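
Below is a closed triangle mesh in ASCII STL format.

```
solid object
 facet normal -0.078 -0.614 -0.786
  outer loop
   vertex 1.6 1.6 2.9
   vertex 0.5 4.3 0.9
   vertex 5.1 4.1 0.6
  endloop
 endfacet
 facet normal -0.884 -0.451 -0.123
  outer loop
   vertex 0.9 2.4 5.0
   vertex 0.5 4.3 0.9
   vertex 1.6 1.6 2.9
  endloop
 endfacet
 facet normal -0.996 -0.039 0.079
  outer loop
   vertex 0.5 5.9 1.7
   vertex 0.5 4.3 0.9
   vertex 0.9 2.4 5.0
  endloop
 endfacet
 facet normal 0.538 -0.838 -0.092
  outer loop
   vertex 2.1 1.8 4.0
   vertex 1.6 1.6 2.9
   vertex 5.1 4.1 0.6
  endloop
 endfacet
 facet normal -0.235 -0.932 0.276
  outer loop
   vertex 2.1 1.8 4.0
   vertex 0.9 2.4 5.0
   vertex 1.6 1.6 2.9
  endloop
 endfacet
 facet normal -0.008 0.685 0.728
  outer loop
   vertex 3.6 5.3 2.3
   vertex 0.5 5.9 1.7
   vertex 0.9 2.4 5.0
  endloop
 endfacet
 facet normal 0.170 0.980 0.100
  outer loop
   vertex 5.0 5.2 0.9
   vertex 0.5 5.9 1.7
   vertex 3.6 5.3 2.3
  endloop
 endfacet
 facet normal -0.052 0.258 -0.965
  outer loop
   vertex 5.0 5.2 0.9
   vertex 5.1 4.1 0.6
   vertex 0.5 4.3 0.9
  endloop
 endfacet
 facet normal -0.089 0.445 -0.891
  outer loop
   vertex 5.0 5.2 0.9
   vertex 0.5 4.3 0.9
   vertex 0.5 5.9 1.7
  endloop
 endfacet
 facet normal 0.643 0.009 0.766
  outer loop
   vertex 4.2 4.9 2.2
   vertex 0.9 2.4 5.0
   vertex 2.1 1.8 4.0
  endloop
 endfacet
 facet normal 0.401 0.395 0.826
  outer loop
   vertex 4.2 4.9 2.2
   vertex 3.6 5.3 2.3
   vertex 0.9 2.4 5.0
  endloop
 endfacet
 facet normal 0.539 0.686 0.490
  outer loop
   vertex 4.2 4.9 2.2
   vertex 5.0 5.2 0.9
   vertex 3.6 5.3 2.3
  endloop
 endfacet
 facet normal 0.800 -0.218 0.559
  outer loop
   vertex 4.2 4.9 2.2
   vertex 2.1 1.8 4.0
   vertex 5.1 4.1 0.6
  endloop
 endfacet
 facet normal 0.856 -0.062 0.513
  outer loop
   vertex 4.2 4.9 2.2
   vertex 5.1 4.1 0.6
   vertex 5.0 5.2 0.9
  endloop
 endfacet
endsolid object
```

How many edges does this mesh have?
21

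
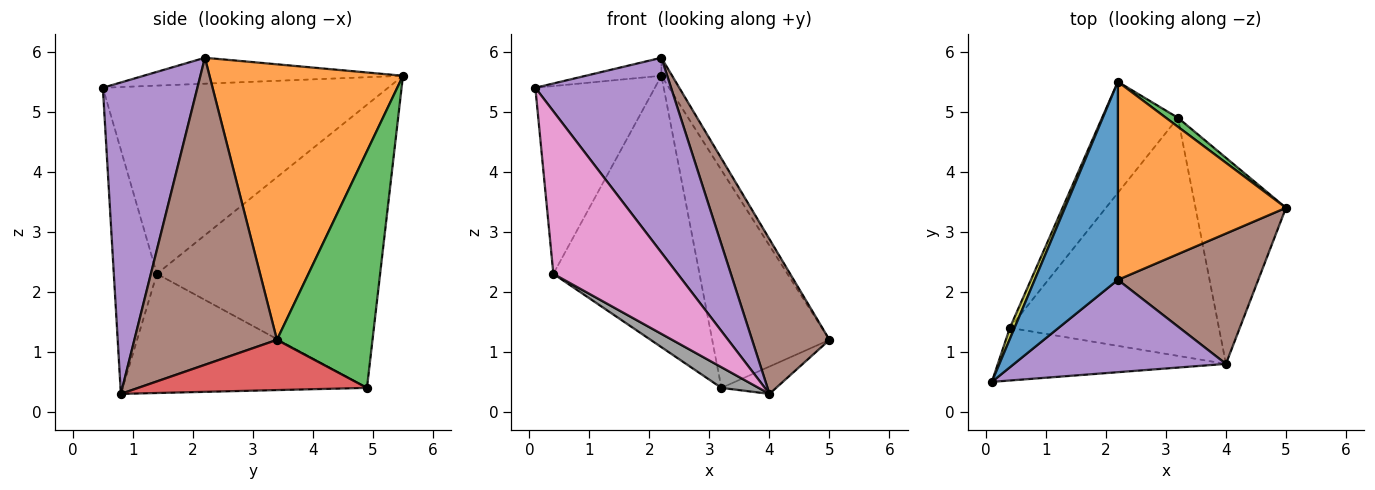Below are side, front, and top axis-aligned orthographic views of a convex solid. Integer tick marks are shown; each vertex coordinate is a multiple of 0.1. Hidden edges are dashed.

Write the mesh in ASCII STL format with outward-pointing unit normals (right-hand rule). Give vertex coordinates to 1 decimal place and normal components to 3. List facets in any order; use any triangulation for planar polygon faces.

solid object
 facet normal -0.296 0.086 0.951
  outer loop
   vertex 2.2 2.2 5.9
   vertex 2.2 5.5 5.6
   vertex 0.1 0.5 5.4
  endloop
 endfacet
 facet normal 0.853 0.047 0.520
  outer loop
   vertex 2.2 2.2 5.9
   vertex 5.0 3.4 1.2
   vertex 2.2 5.5 5.6
  endloop
 endfacet
 facet normal 0.631 0.775 0.032
  outer loop
   vertex 3.2 4.9 0.4
   vertex 2.2 5.5 5.6
   vertex 5.0 3.4 1.2
  endloop
 endfacet
 facet normal 0.482 0.115 -0.869
  outer loop
   vertex 4.0 0.8 0.3
   vertex 3.2 4.9 0.4
   vertex 5.0 3.4 1.2
  endloop
 endfacet
 facet normal 0.533 -0.765 0.362
  outer loop
   vertex 4.0 0.8 0.3
   vertex 2.2 2.2 5.9
   vertex 0.1 0.5 5.4
  endloop
 endfacet
 facet normal 0.815 -0.443 0.373
  outer loop
   vertex 4.0 0.8 0.3
   vertex 5.0 3.4 1.2
   vertex 2.2 2.2 5.9
  endloop
 endfacet
 facet normal -0.313 -0.904 -0.293
  outer loop
   vertex 0.4 1.4 2.3
   vertex 4.0 0.8 0.3
   vertex 0.1 0.5 5.4
  endloop
 endfacet
 facet normal -0.494 -0.075 -0.866
  outer loop
   vertex 0.4 1.4 2.3
   vertex 3.2 4.9 0.4
   vertex 4.0 0.8 0.3
  endloop
 endfacet
 facet normal -0.922 0.386 0.023
  outer loop
   vertex 0.4 1.4 2.3
   vertex 0.1 0.5 5.4
   vertex 2.2 5.5 5.6
  endloop
 endfacet
 facet normal -0.816 0.534 -0.219
  outer loop
   vertex 0.4 1.4 2.3
   vertex 2.2 5.5 5.6
   vertex 3.2 4.9 0.4
  endloop
 endfacet
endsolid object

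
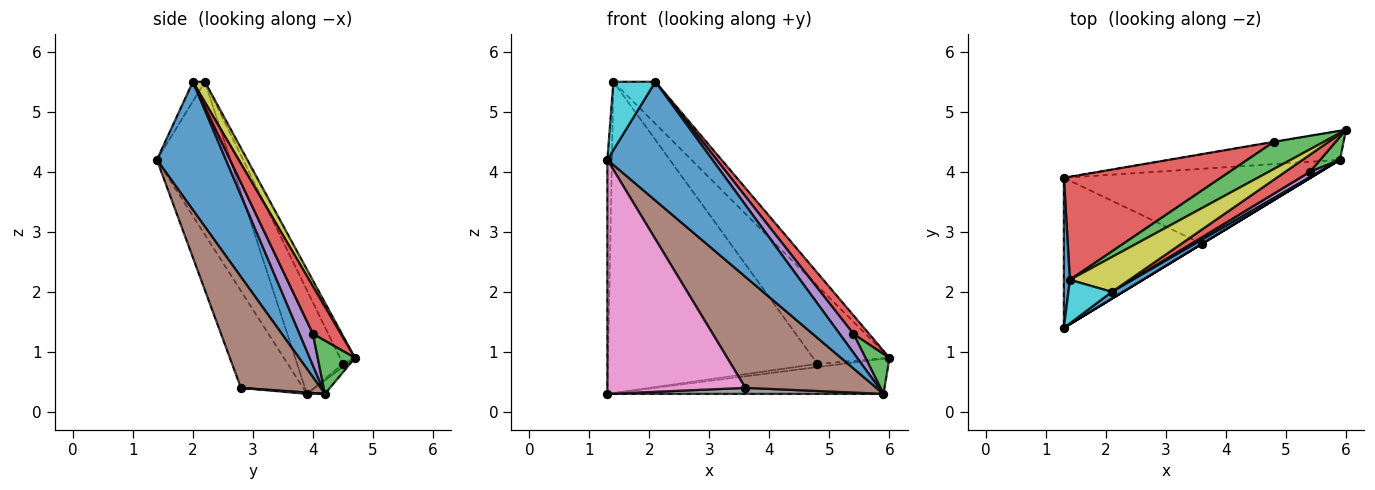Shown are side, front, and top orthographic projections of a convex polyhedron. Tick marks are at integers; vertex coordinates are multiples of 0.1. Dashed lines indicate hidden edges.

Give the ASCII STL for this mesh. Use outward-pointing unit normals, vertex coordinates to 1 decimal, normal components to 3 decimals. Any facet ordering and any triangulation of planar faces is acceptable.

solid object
 facet normal 0.549 -0.835 0.048
  outer loop
   vertex 2.1 2.0 5.5
   vertex 1.3 1.4 4.2
   vertex 5.9 4.2 0.3
  endloop
 endfacet
 facet normal -0.050 0.771 -0.634
  outer loop
   vertex 1.3 3.9 0.3
   vertex 6.0 4.7 0.9
   vertex 5.9 4.2 0.3
  endloop
 endfacet
 facet normal 0.802 -0.518 0.298
  outer loop
   vertex 5.4 4.0 1.3
   vertex 5.9 4.2 0.3
   vertex 6.0 4.7 0.9
  endloop
 endfacet
 facet normal 0.795 -0.446 0.412
  outer loop
   vertex 5.4 4.0 1.3
   vertex 6.0 4.7 0.9
   vertex 2.1 2.0 5.5
  endloop
 endfacet
 facet normal 0.681 -0.705 0.200
  outer loop
   vertex 5.4 4.0 1.3
   vertex 2.1 2.0 5.5
   vertex 5.9 4.2 0.3
  endloop
 endfacet
 facet normal 0.520 -0.854 0.000
  outer loop
   vertex 3.6 2.8 0.4
   vertex 5.9 4.2 0.3
   vertex 1.3 1.4 4.2
  endloop
 endfacet
 facet normal -0.355 -0.787 -0.505
  outer loop
   vertex 3.6 2.8 0.4
   vertex 1.3 1.4 4.2
   vertex 1.3 3.9 0.3
  endloop
 endfacet
 facet normal 0.005 -0.080 -0.997
  outer loop
   vertex 3.6 2.8 0.4
   vertex 1.3 3.9 0.3
   vertex 5.9 4.2 0.3
  endloop
 endfacet
 facet normal 0.215 0.752 0.623
  outer loop
   vertex 1.4 2.2 5.5
   vertex 2.1 2.0 5.5
   vertex 6.0 4.7 0.9
  endloop
 endfacet
 facet normal -0.234 -0.820 0.523
  outer loop
   vertex 1.4 2.2 5.5
   vertex 1.3 1.4 4.2
   vertex 2.1 2.0 5.5
  endloop
 endfacet
 facet normal -0.997 0.061 0.039
  outer loop
   vertex 1.4 2.2 5.5
   vertex 1.3 3.9 0.3
   vertex 1.3 1.4 4.2
  endloop
 endfacet
 facet normal -0.157 0.984 -0.079
  outer loop
   vertex 4.8 4.5 0.8
   vertex 6.0 4.7 0.9
   vertex 1.3 3.9 0.3
  endloop
 endfacet
 facet normal -0.182 0.929 0.323
  outer loop
   vertex 4.8 4.5 0.8
   vertex 1.4 2.2 5.5
   vertex 6.0 4.7 0.9
  endloop
 endfacet
 facet normal -0.203 0.929 0.308
  outer loop
   vertex 4.8 4.5 0.8
   vertex 1.3 3.9 0.3
   vertex 1.4 2.2 5.5
  endloop
 endfacet
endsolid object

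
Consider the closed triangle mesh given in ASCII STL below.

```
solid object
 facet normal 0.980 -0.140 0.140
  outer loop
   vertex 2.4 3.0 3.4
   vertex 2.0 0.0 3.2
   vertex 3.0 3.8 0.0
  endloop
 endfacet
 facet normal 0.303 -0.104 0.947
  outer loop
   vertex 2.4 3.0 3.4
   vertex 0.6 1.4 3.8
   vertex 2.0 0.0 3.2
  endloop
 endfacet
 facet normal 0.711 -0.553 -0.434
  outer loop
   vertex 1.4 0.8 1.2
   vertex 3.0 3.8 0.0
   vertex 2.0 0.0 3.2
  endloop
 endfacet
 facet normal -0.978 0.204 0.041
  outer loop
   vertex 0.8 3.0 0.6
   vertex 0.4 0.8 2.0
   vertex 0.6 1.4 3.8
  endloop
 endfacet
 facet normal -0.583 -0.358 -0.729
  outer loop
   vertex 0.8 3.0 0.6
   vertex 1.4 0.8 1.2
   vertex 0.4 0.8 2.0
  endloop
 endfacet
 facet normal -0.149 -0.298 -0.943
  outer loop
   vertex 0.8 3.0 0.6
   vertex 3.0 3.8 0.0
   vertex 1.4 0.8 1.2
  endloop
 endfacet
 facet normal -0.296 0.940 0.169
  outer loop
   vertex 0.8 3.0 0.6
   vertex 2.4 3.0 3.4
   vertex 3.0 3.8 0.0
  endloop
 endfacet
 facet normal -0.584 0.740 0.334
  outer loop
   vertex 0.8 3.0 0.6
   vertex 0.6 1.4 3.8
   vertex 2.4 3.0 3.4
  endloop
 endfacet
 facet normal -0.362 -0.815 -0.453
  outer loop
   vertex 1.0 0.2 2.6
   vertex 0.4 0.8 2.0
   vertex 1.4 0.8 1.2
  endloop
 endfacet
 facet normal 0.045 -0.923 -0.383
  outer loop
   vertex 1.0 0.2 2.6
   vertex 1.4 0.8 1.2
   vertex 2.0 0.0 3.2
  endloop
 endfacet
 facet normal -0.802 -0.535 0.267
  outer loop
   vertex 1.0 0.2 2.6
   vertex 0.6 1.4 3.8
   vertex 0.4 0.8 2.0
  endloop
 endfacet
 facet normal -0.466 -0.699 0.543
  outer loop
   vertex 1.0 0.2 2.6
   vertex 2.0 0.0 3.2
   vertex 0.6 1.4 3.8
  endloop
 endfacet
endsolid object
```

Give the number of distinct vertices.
8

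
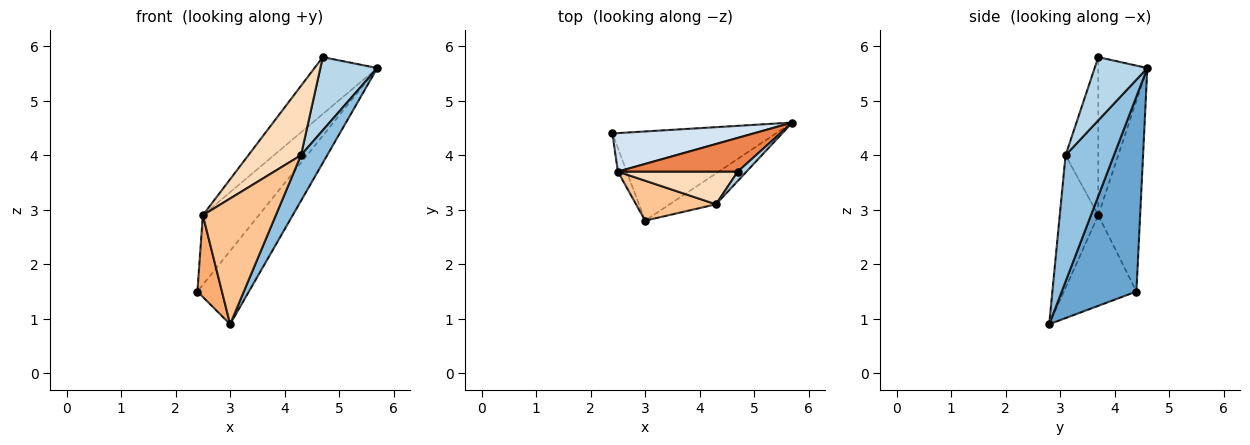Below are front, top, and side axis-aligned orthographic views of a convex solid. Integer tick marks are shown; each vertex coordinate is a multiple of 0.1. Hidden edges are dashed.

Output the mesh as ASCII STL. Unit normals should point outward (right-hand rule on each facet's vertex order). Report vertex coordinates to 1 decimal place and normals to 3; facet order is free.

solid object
 facet normal 0.678 0.467 -0.568
  outer loop
   vertex 3.0 2.8 0.9
   vertex 2.4 4.4 1.5
   vertex 5.7 4.6 5.6
  endloop
 endfacet
 facet normal 0.837 -0.453 -0.307
  outer loop
   vertex 4.3 3.1 4.0
   vertex 3.0 2.8 0.9
   vertex 5.7 4.6 5.6
  endloop
 endfacet
 facet normal 0.676 -0.731 0.093
  outer loop
   vertex 4.3 3.1 4.0
   vertex 5.7 4.6 5.6
   vertex 4.7 3.7 5.8
  endloop
 endfacet
 facet normal -0.548 0.732 0.405
  outer loop
   vertex 2.5 3.7 2.9
   vertex 5.7 4.6 5.6
   vertex 2.4 4.4 1.5
  endloop
 endfacet
 facet normal -0.558 0.714 0.423
  outer loop
   vertex 2.5 3.7 2.9
   vertex 4.7 3.7 5.8
   vertex 5.7 4.6 5.6
  endloop
 endfacet
 facet normal -0.943 -0.319 -0.092
  outer loop
   vertex 2.5 3.7 2.9
   vertex 2.4 4.4 1.5
   vertex 3.0 2.8 0.9
  endloop
 endfacet
 facet normal -0.449 -0.851 0.271
  outer loop
   vertex 2.5 3.7 2.9
   vertex 3.0 2.8 0.9
   vertex 4.3 3.1 4.0
  endloop
 endfacet
 facet normal -0.490 -0.788 0.372
  outer loop
   vertex 2.5 3.7 2.9
   vertex 4.3 3.1 4.0
   vertex 4.7 3.7 5.8
  endloop
 endfacet
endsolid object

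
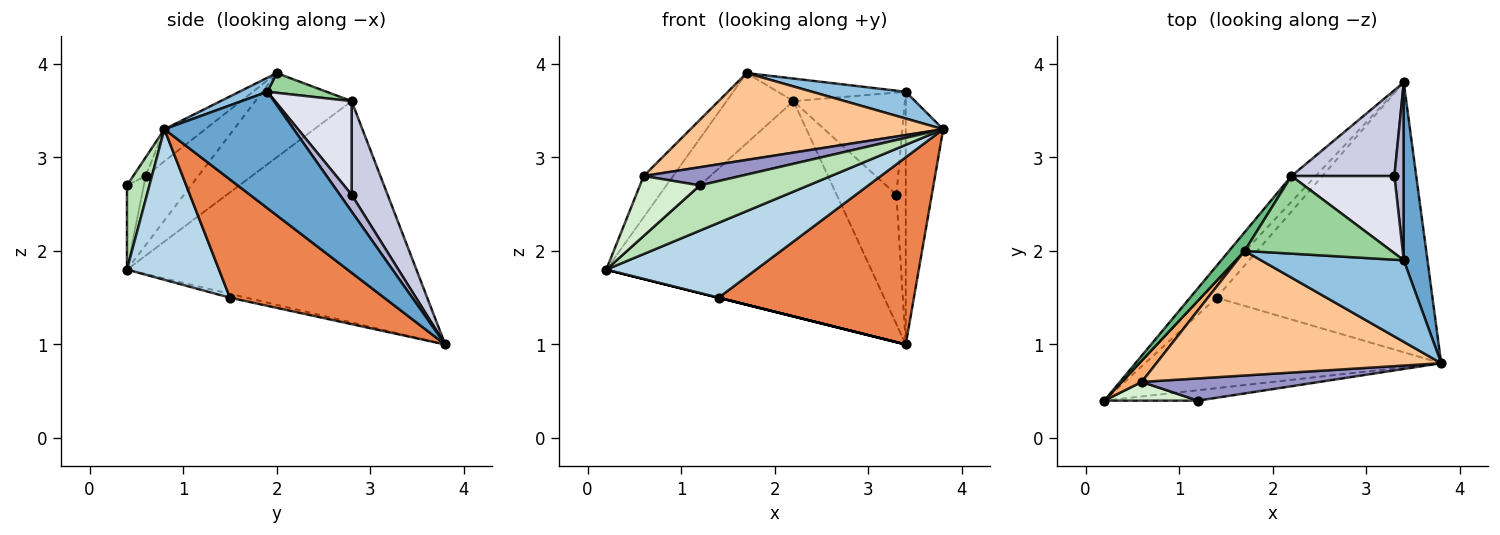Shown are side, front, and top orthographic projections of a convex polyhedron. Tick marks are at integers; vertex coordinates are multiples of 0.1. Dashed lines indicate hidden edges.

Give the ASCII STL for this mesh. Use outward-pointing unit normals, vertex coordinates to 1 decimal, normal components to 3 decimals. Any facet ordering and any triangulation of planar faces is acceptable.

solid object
 facet normal 0.943 0.273 0.192
  outer loop
   vertex 3.4 1.9 3.7
   vertex 3.8 0.8 3.3
   vertex 3.4 3.8 1.0
  endloop
 endfacet
 facet normal 0.093 -0.310 0.946
  outer loop
   vertex 3.4 1.9 3.7
   vertex 1.7 2.0 3.9
   vertex 3.8 0.8 3.3
  endloop
 endfacet
 facet normal 0.365 -0.594 -0.717
  outer loop
   vertex 1.4 1.5 1.5
   vertex 3.8 0.8 3.3
   vertex 0.2 0.4 1.8
  endloop
 endfacet
 facet normal -0.243 0.000 -0.970
  outer loop
   vertex 1.4 1.5 1.5
   vertex 0.2 0.4 1.8
   vertex 3.4 3.8 1.0
  endloop
 endfacet
 facet normal 0.410 -0.520 -0.749
  outer loop
   vertex 1.4 1.5 1.5
   vertex 3.4 3.8 1.0
   vertex 3.8 0.8 3.3
  endloop
 endfacet
 facet normal -0.846 0.473 0.244
  outer loop
   vertex 0.6 0.6 2.8
   vertex 1.7 2.0 3.9
   vertex 0.2 0.4 1.8
  endloop
 endfacet
 facet normal -0.092 -0.569 0.817
  outer loop
   vertex 0.6 0.6 2.8
   vertex 3.8 0.8 3.3
   vertex 1.7 2.0 3.9
  endloop
 endfacet
 facet normal -0.735 0.673 -0.080
  outer loop
   vertex 2.2 2.8 3.6
   vertex 3.4 3.8 1.0
   vertex 0.2 0.4 1.8
  endloop
 endfacet
 facet normal -0.812 0.564 0.150
  outer loop
   vertex 2.2 2.8 3.6
   vertex 0.2 0.4 1.8
   vertex 1.7 2.0 3.9
  endloop
 endfacet
 facet normal 0.128 0.277 0.952
  outer loop
   vertex 2.2 2.8 3.6
   vertex 1.7 2.0 3.9
   vertex 3.4 1.9 3.7
  endloop
 endfacet
 facet normal 0.198 -0.955 -0.220
  outer loop
   vertex 1.2 0.4 2.7
   vertex 0.2 0.4 1.8
   vertex 3.8 0.8 3.3
  endloop
 endfacet
 facet normal -0.259 -0.922 0.288
  outer loop
   vertex 1.2 0.4 2.7
   vertex 0.6 0.6 2.8
   vertex 0.2 0.4 1.8
  endloop
 endfacet
 facet normal -0.081 -0.630 0.772
  outer loop
   vertex 1.2 0.4 2.7
   vertex 3.8 0.8 3.3
   vertex 0.6 0.6 2.8
  endloop
 endfacet
 facet normal 0.717 0.570 0.401
  outer loop
   vertex 3.3 2.8 2.6
   vertex 3.4 1.9 3.7
   vertex 3.4 3.8 1.0
  endloop
 endfacet
 facet normal 0.449 0.745 0.494
  outer loop
   vertex 3.3 2.8 2.6
   vertex 3.4 3.8 1.0
   vertex 2.2 2.8 3.6
  endloop
 endfacet
 facet normal 0.481 0.700 0.529
  outer loop
   vertex 3.3 2.8 2.6
   vertex 2.2 2.8 3.6
   vertex 3.4 1.9 3.7
  endloop
 endfacet
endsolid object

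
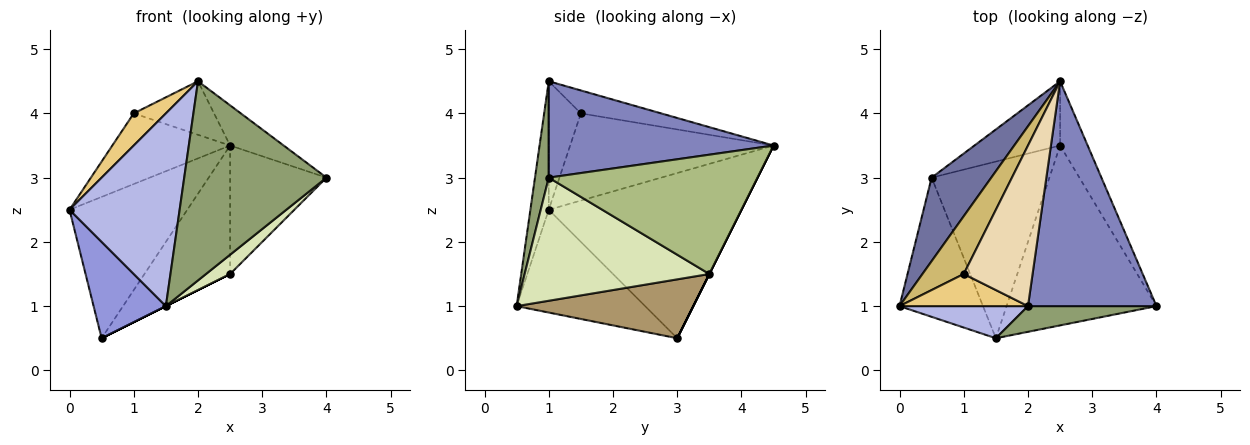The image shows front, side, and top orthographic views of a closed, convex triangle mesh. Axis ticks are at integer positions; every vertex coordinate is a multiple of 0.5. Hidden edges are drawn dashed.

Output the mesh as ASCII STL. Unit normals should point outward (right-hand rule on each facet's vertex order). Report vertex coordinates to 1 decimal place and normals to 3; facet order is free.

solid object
 facet normal -0.815 0.498 0.294
  outer loop
   vertex 0.5 3.0 0.5
   vertex 0.0 1.0 2.5
   vertex 2.5 4.5 3.5
  endloop
 endfacet
 facet normal 0.594 0.141 0.792
  outer loop
   vertex 2.0 1.0 4.5
   vertex 4.0 1.0 3.0
   vertex 2.5 4.5 3.5
  endloop
 endfacet
 facet normal -0.711 -0.400 -0.578
  outer loop
   vertex 1.5 0.5 1.0
   vertex 0.0 1.0 2.5
   vertex 0.5 3.0 0.5
  endloop
 endfacet
 facet normal -0.162 -0.973 0.162
  outer loop
   vertex 1.5 0.5 1.0
   vertex 2.0 1.0 4.5
   vertex 0.0 1.0 2.5
  endloop
 endfacet
 facet normal 0.096 -0.987 0.127
  outer loop
   vertex 1.5 0.5 1.0
   vertex 4.0 1.0 3.0
   vertex 2.0 1.0 4.5
  endloop
 endfacet
 facet normal 0.889 0.410 -0.205
  outer loop
   vertex 2.5 3.5 1.5
   vertex 2.5 4.5 3.5
   vertex 4.0 1.0 3.0
  endloop
 endfacet
 facet normal 0.000 0.894 -0.447
  outer loop
   vertex 2.5 3.5 1.5
   vertex 0.5 3.0 0.5
   vertex 2.5 4.5 3.5
  endloop
 endfacet
 facet normal 0.633 -0.083 -0.770
  outer loop
   vertex 2.5 3.5 1.5
   vertex 4.0 1.0 3.0
   vertex 1.5 0.5 1.0
  endloop
 endfacet
 facet normal 0.447 0.000 -0.894
  outer loop
   vertex 2.5 3.5 1.5
   vertex 1.5 0.5 1.0
   vertex 0.5 3.0 0.5
  endloop
 endfacet
 facet normal -0.801 0.464 0.379
  outer loop
   vertex 1.0 1.5 4.0
   vertex 2.5 4.5 3.5
   vertex 0.0 1.0 2.5
  endloop
 endfacet
 facet normal -0.577 -0.577 0.577
  outer loop
   vertex 1.0 1.5 4.0
   vertex 0.0 1.0 2.5
   vertex 2.0 1.0 4.5
  endloop
 endfacet
 facet normal -0.302 0.302 0.905
  outer loop
   vertex 1.0 1.5 4.0
   vertex 2.0 1.0 4.5
   vertex 2.5 4.5 3.5
  endloop
 endfacet
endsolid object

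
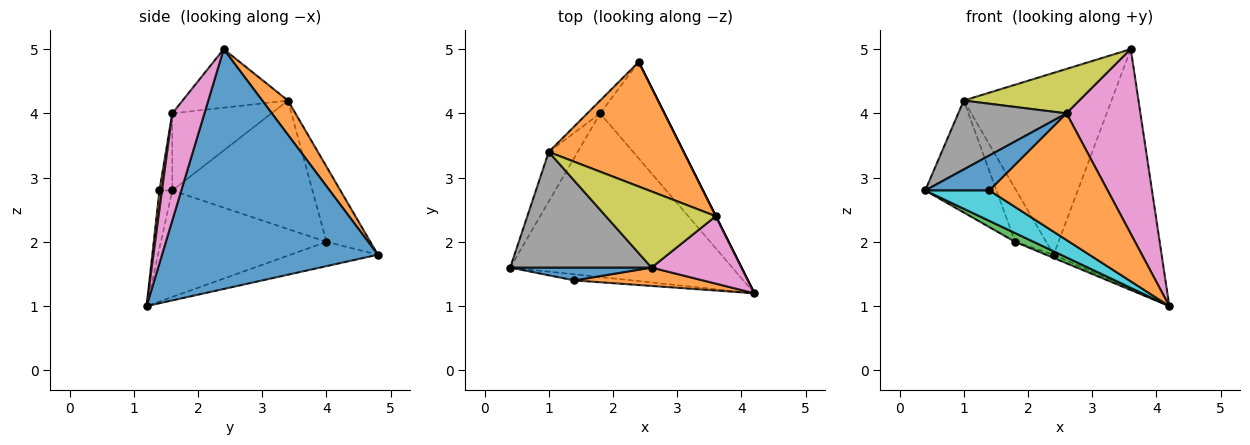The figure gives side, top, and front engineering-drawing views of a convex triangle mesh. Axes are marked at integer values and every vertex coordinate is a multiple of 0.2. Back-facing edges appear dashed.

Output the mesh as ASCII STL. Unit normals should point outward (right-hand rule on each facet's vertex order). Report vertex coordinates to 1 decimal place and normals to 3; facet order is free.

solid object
 facet normal 0.894 0.447 0.000
  outer loop
   vertex 3.6 2.4 5.0
   vertex 4.2 1.2 1.0
   vertex 2.4 4.8 1.8
  endloop
 endfacet
 facet normal 0.142 0.817 0.559
  outer loop
   vertex 1.0 3.4 4.2
   vertex 3.6 2.4 5.0
   vertex 2.4 4.8 1.8
  endloop
 endfacet
 facet normal -0.432 -0.048 -0.901
  outer loop
   vertex 1.8 4.0 2.0
   vertex 4.2 1.2 1.0
   vertex 0.4 1.6 2.8
  endloop
 endfacet
 facet normal -0.353 0.031 -0.935
  outer loop
   vertex 1.8 4.0 2.0
   vertex 2.4 4.8 1.8
   vertex 4.2 1.2 1.0
  endloop
 endfacet
 facet normal -0.874 0.444 -0.197
  outer loop
   vertex 1.8 4.0 2.0
   vertex 0.4 1.6 2.8
   vertex 1.0 3.4 4.2
  endloop
 endfacet
 facet normal -0.809 0.572 -0.138
  outer loop
   vertex 1.8 4.0 2.0
   vertex 1.0 3.4 4.2
   vertex 2.4 4.8 1.8
  endloop
 endfacet
 facet normal 0.378 -0.870 0.318
  outer loop
   vertex 2.6 1.6 4.0
   vertex 4.2 1.2 1.0
   vertex 3.6 2.4 5.0
  endloop
 endfacet
 facet normal -0.424 -0.464 0.778
  outer loop
   vertex 2.6 1.6 4.0
   vertex 1.0 3.4 4.2
   vertex 0.4 1.6 2.8
  endloop
 endfacet
 facet normal -0.418 -0.458 0.784
  outer loop
   vertex 2.6 1.6 4.0
   vertex 3.6 2.4 5.0
   vertex 1.0 3.4 4.2
  endloop
 endfacet
 facet normal -0.192 -0.962 -0.192
  outer loop
   vertex 1.4 1.4 2.8
   vertex 0.4 1.6 2.8
   vertex 4.2 1.2 1.0
  endloop
 endfacet
 facet normal -0.185 -0.923 0.338
  outer loop
   vertex 1.4 1.4 2.8
   vertex 2.6 1.6 4.0
   vertex 0.4 1.6 2.8
  endloop
 endfacet
 facet normal 0.022 -0.989 0.143
  outer loop
   vertex 1.4 1.4 2.8
   vertex 4.2 1.2 1.0
   vertex 2.6 1.6 4.0
  endloop
 endfacet
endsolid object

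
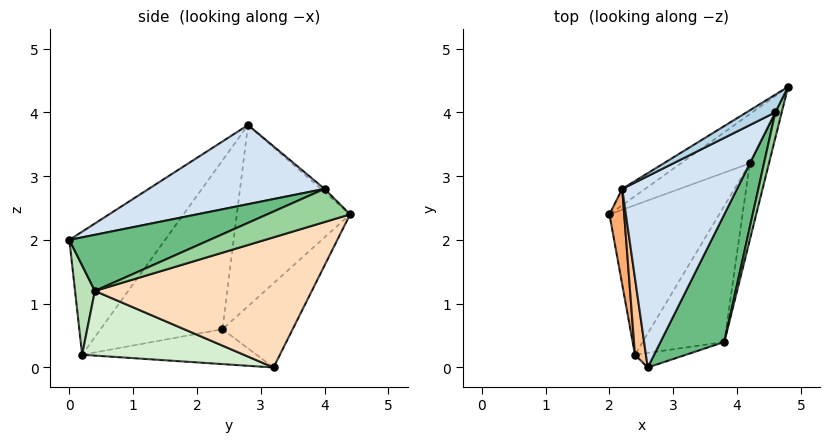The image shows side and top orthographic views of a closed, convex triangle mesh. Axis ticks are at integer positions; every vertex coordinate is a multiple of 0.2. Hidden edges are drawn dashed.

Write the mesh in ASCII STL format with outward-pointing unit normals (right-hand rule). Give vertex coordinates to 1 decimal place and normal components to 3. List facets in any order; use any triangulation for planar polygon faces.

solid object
 facet normal -0.550 0.832 -0.070
  outer loop
   vertex 2.2 2.8 3.8
   vertex 4.8 4.4 2.4
   vertex 2.0 2.4 0.6
  endloop
 endfacet
 facet normal -0.401 0.856 -0.328
  outer loop
   vertex 4.2 3.2 0.0
   vertex 2.0 2.4 0.6
   vertex 4.8 4.4 2.4
  endloop
 endfacet
 facet normal -0.076 0.724 0.686
  outer loop
   vertex 4.6 4.0 2.8
   vertex 4.8 4.4 2.4
   vertex 2.2 2.8 3.8
  endloop
 endfacet
 facet normal 0.518 -0.409 0.751
  outer loop
   vertex 4.6 4.0 2.8
   vertex 2.2 2.8 3.8
   vertex 2.6 0.0 2.0
  endloop
 endfacet
 facet normal -0.301 0.117 -0.946
  outer loop
   vertex 2.4 0.2 0.2
   vertex 2.0 2.4 0.6
   vertex 4.2 3.2 0.0
  endloop
 endfacet
 facet normal -0.977 -0.193 0.085
  outer loop
   vertex 2.4 0.2 0.2
   vertex 2.2 2.8 3.8
   vertex 2.0 2.4 0.6
  endloop
 endfacet
 facet normal -0.977 -0.195 0.087
  outer loop
   vertex 2.4 0.2 0.2
   vertex 2.6 0.0 2.0
   vertex 2.2 2.8 3.8
  endloop
 endfacet
 facet normal 0.969 -0.200 -0.143
  outer loop
   vertex 3.8 0.4 1.2
   vertex 4.2 3.2 0.0
   vertex 4.8 4.4 2.4
  endloop
 endfacet
 facet normal 0.595 -0.433 0.677
  outer loop
   vertex 3.8 0.4 1.2
   vertex 4.6 4.0 2.8
   vertex 2.6 0.0 2.0
  endloop
 endfacet
 facet normal 0.940 -0.289 0.181
  outer loop
   vertex 3.8 0.4 1.2
   vertex 4.8 4.4 2.4
   vertex 4.6 4.0 2.8
  endloop
 endfacet
 facet normal 0.233 -0.963 -0.133
  outer loop
   vertex 3.8 0.4 1.2
   vertex 2.6 0.0 2.0
   vertex 2.4 0.2 0.2
  endloop
 endfacet
 facet normal 0.571 -0.391 -0.722
  outer loop
   vertex 3.8 0.4 1.2
   vertex 2.4 0.2 0.2
   vertex 4.2 3.2 0.0
  endloop
 endfacet
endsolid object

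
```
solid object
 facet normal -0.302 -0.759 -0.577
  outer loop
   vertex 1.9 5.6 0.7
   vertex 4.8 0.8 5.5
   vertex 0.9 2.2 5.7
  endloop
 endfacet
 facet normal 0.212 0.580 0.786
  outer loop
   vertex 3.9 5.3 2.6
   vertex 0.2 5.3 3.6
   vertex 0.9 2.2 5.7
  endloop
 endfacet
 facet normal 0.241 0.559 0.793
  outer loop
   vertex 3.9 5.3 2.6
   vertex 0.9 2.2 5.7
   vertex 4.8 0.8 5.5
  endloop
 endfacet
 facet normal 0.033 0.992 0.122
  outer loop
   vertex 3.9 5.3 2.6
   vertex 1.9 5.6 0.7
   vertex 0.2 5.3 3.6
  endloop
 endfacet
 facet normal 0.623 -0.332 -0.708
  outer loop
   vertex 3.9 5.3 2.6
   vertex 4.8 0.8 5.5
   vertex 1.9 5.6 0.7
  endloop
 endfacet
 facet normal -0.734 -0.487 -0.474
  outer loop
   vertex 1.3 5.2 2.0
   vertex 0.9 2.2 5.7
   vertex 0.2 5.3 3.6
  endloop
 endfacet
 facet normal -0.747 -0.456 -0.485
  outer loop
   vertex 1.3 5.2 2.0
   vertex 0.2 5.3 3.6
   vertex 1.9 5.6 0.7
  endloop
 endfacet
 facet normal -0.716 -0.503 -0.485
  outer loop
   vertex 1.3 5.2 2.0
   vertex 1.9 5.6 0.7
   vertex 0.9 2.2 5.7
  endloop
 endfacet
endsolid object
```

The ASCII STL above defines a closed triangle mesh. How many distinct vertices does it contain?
6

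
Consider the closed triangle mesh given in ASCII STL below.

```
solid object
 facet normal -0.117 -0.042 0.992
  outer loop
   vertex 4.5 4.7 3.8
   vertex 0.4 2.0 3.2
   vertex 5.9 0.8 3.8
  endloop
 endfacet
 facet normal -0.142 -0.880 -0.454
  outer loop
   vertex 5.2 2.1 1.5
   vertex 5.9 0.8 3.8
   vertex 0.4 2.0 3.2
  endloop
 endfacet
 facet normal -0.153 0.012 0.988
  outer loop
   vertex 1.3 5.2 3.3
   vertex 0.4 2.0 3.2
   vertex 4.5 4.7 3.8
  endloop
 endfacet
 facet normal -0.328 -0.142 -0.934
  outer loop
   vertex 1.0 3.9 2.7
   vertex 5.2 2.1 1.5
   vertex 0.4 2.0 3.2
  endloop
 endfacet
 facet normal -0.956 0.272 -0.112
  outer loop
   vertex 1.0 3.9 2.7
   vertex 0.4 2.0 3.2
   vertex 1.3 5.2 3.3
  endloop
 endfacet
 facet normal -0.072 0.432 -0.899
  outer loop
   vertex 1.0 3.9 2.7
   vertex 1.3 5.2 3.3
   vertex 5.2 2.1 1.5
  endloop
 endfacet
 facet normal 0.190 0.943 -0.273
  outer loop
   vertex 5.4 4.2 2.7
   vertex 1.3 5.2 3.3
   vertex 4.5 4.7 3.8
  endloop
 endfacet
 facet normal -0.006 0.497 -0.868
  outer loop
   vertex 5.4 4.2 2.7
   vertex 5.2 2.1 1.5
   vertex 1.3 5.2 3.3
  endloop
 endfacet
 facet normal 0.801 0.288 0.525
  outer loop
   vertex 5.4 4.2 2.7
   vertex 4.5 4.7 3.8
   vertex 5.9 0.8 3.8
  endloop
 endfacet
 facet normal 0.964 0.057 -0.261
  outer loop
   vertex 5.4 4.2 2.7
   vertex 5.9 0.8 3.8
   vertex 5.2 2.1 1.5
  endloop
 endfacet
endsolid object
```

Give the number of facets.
10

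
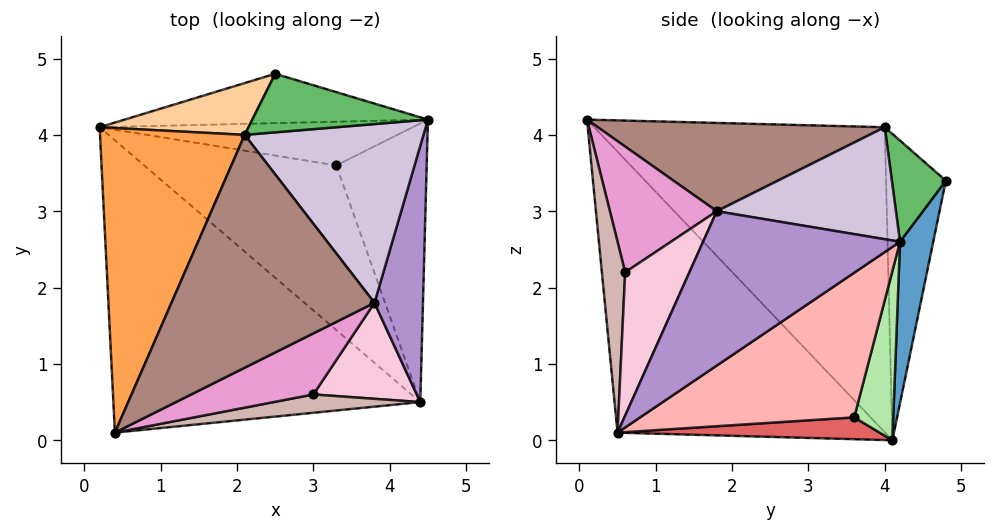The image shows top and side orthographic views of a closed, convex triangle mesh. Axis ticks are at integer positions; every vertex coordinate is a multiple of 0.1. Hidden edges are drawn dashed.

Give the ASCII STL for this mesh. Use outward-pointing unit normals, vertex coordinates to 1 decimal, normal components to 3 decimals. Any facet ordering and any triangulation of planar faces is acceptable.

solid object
 facet normal 0.161 0.940 -0.302
  outer loop
   vertex 2.5 4.8 3.4
   vertex 4.5 4.2 2.6
   vertex 0.2 4.1 0.0
  endloop
 endfacet
 facet normal -0.525 -0.629 -0.574
  outer loop
   vertex 4.4 0.5 0.1
   vertex 0.4 0.1 4.2
   vertex 0.2 4.1 0.0
  endloop
 endfacet
 facet normal -0.837 0.375 0.397
  outer loop
   vertex 2.1 4.0 4.1
   vertex 0.2 4.1 0.0
   vertex 0.4 0.1 4.2
  endloop
 endfacet
 facet normal -0.691 0.640 0.336
  outer loop
   vertex 2.1 4.0 4.1
   vertex 2.5 4.8 3.4
   vertex 0.2 4.1 0.0
  endloop
 endfacet
 facet normal 0.445 0.453 0.772
  outer loop
   vertex 2.1 4.0 4.1
   vertex 4.5 4.2 2.6
   vertex 2.5 4.8 3.4
  endloop
 endfacet
 facet normal 0.182 0.924 -0.336
  outer loop
   vertex 3.3 3.6 0.3
   vertex 0.2 4.1 0.0
   vertex 4.5 4.2 2.6
  endloop
 endfacet
 facet normal 0.112 0.104 -0.988
  outer loop
   vertex 3.3 3.6 0.3
   vertex 4.4 0.5 0.1
   vertex 0.2 4.1 0.0
  endloop
 endfacet
 facet normal 0.804 0.318 -0.502
  outer loop
   vertex 3.3 3.6 0.3
   vertex 4.5 4.2 2.6
   vertex 4.4 0.5 0.1
  endloop
 endfacet
 facet normal 0.930 -0.223 0.292
  outer loop
   vertex 3.8 1.8 3.0
   vertex 4.4 0.5 0.1
   vertex 4.5 4.2 2.6
  endloop
 endfacet
 facet normal 0.531 -0.014 0.847
  outer loop
   vertex 3.8 1.8 3.0
   vertex 4.5 4.2 2.6
   vertex 2.1 4.0 4.1
  endloop
 endfacet
 facet normal 0.394 -0.149 0.907
  outer loop
   vertex 3.8 1.8 3.0
   vertex 2.1 4.0 4.1
   vertex 0.4 0.1 4.2
  endloop
 endfacet
 facet normal 0.404 -0.860 0.310
  outer loop
   vertex 3.0 0.6 2.2
   vertex 0.4 0.1 4.2
   vertex 4.4 0.5 0.1
  endloop
 endfacet
 facet normal 0.522 -0.686 0.507
  outer loop
   vertex 3.0 0.6 2.2
   vertex 3.8 1.8 3.0
   vertex 0.4 0.1 4.2
  endloop
 endfacet
 facet normal 0.594 -0.681 0.428
  outer loop
   vertex 3.0 0.6 2.2
   vertex 4.4 0.5 0.1
   vertex 3.8 1.8 3.0
  endloop
 endfacet
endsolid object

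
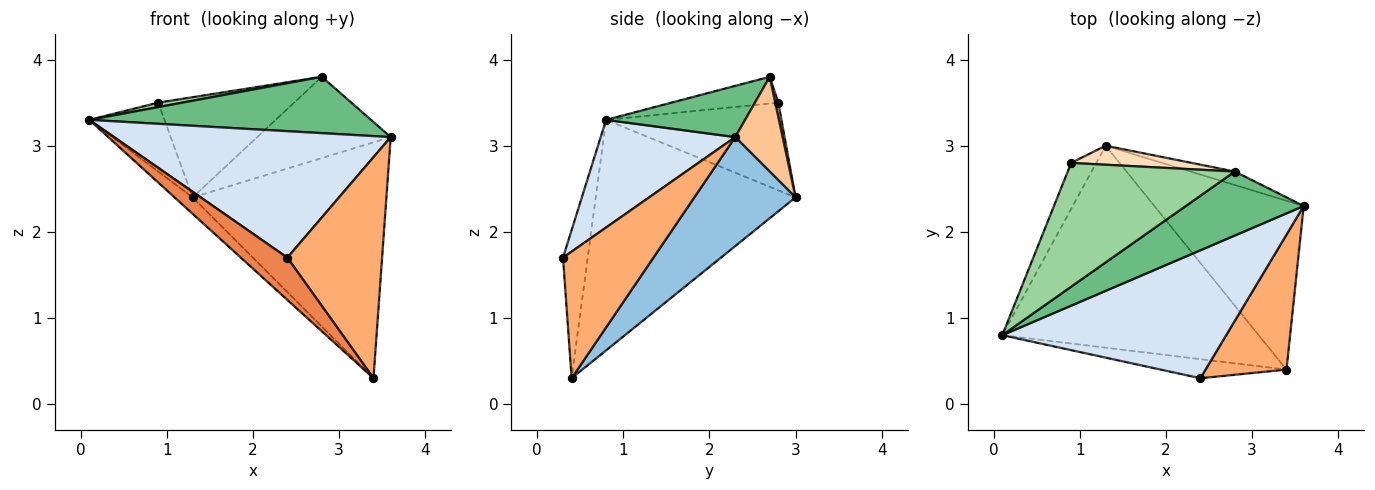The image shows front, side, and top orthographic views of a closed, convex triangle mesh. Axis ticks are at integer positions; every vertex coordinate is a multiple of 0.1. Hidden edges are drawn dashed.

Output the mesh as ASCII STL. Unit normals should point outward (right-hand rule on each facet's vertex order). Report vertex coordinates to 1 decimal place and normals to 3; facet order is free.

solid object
 facet normal -0.667 0.060 -0.742
  outer loop
   vertex 1.3 3.0 2.4
   vertex 3.4 0.4 0.3
   vertex 0.1 0.8 3.3
  endloop
 endfacet
 facet normal 0.391 0.748 -0.536
  outer loop
   vertex 1.3 3.0 2.4
   vertex 3.6 2.3 3.1
   vertex 3.4 0.4 0.3
  endloop
 endfacet
 facet normal -0.889 0.381 -0.254
  outer loop
   vertex 0.9 2.8 3.5
   vertex 1.3 3.0 2.4
   vertex 0.1 0.8 3.3
  endloop
 endfacet
 facet normal 0.324 -0.665 0.673
  outer loop
   vertex 2.4 0.3 1.7
   vertex 3.6 2.3 3.1
   vertex 0.1 0.8 3.3
  endloop
 endfacet
 facet normal -0.436 -0.821 -0.370
  outer loop
   vertex 2.4 0.3 1.7
   vertex 0.1 0.8 3.3
   vertex 3.4 0.4 0.3
  endloop
 endfacet
 facet normal 0.632 -0.662 0.404
  outer loop
   vertex 2.4 0.3 1.7
   vertex 3.4 0.4 0.3
   vertex 3.6 2.3 3.1
  endloop
 endfacet
 facet normal 0.330 0.931 -0.154
  outer loop
   vertex 2.8 2.7 3.8
   vertex 3.6 2.3 3.1
   vertex 1.3 3.0 2.4
  endloop
 endfacet
 facet normal 0.022 0.982 0.187
  outer loop
   vertex 2.8 2.7 3.8
   vertex 1.3 3.0 2.4
   vertex 0.9 2.8 3.5
  endloop
 endfacet
 facet normal 0.310 -0.628 0.713
  outer loop
   vertex 2.8 2.7 3.8
   vertex 0.1 0.8 3.3
   vertex 3.6 2.3 3.1
  endloop
 endfacet
 facet normal -0.158 -0.036 0.987
  outer loop
   vertex 2.8 2.7 3.8
   vertex 0.9 2.8 3.5
   vertex 0.1 0.8 3.3
  endloop
 endfacet
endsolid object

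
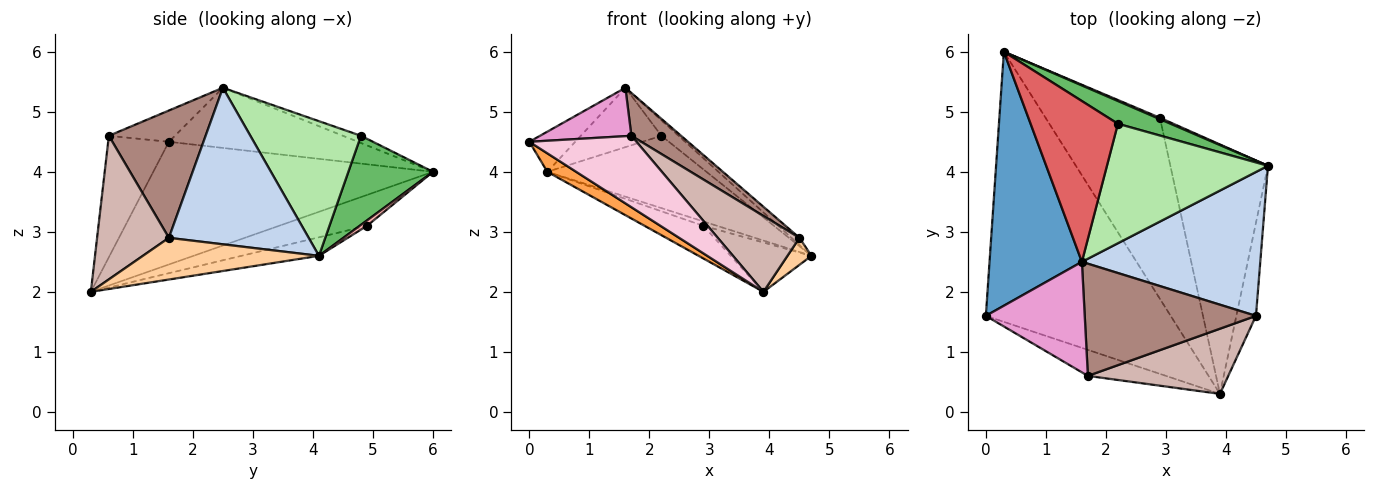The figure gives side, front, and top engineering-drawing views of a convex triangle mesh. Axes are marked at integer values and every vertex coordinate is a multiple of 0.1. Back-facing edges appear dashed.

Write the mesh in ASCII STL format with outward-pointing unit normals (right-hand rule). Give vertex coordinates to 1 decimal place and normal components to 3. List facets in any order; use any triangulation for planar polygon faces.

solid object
 facet normal -0.541 0.131 0.831
  outer loop
   vertex 1.6 2.5 5.4
   vertex 0.3 6.0 4.0
   vertex 0.0 1.6 4.5
  endloop
 endfacet
 facet normal 0.659 0.037 0.751
  outer loop
   vertex 4.5 1.6 2.9
   vertex 4.7 4.1 2.6
   vertex 1.6 2.5 5.4
  endloop
 endfacet
 facet normal -0.552 -0.057 -0.832
  outer loop
   vertex 3.9 0.3 2.0
   vertex 0.0 1.6 4.5
   vertex 0.3 6.0 4.0
  endloop
 endfacet
 facet normal 0.898 -0.122 -0.422
  outer loop
   vertex 3.9 0.3 2.0
   vertex 4.7 4.1 2.6
   vertex 4.5 1.6 2.9
  endloop
 endfacet
 facet normal 0.453 0.851 0.268
  outer loop
   vertex 2.2 4.8 4.6
   vertex 4.7 4.1 2.6
   vertex 0.3 6.0 4.0
  endloop
 endfacet
 facet normal 0.638 0.099 0.763
  outer loop
   vertex 2.2 4.8 4.6
   vertex 1.6 2.5 5.4
   vertex 4.7 4.1 2.6
  endloop
 endfacet
 facet normal -0.077 0.345 0.935
  outer loop
   vertex 2.2 4.8 4.6
   vertex 0.3 6.0 4.0
   vertex 1.6 2.5 5.4
  endloop
 endfacet
 facet normal 0.452 0.851 0.266
  outer loop
   vertex 2.9 4.9 3.1
   vertex 0.3 6.0 4.0
   vertex 4.7 4.1 2.6
  endloop
 endfacet
 facet normal -0.183 0.191 -0.964
  outer loop
   vertex 2.9 4.9 3.1
   vertex 4.7 4.1 2.6
   vertex 3.9 0.3 2.0
  endloop
 endfacet
 facet normal -0.257 0.172 -0.951
  outer loop
   vertex 2.9 4.9 3.1
   vertex 3.9 0.3 2.0
   vertex 0.3 6.0 4.0
  endloop
 endfacet
 facet normal 0.570 -0.293 0.767
  outer loop
   vertex 1.7 0.6 4.6
   vertex 4.5 1.6 2.9
   vertex 1.6 2.5 5.4
  endloop
 endfacet
 facet normal 0.555 -0.631 0.542
  outer loop
   vertex 1.7 0.6 4.6
   vertex 3.9 0.3 2.0
   vertex 4.5 1.6 2.9
  endloop
 endfacet
 facet normal -0.278 -0.385 0.880
  outer loop
   vertex 1.7 0.6 4.6
   vertex 1.6 2.5 5.4
   vertex 0.0 1.6 4.5
  endloop
 endfacet
 facet normal -0.470 -0.829 -0.302
  outer loop
   vertex 1.7 0.6 4.6
   vertex 0.0 1.6 4.5
   vertex 3.9 0.3 2.0
  endloop
 endfacet
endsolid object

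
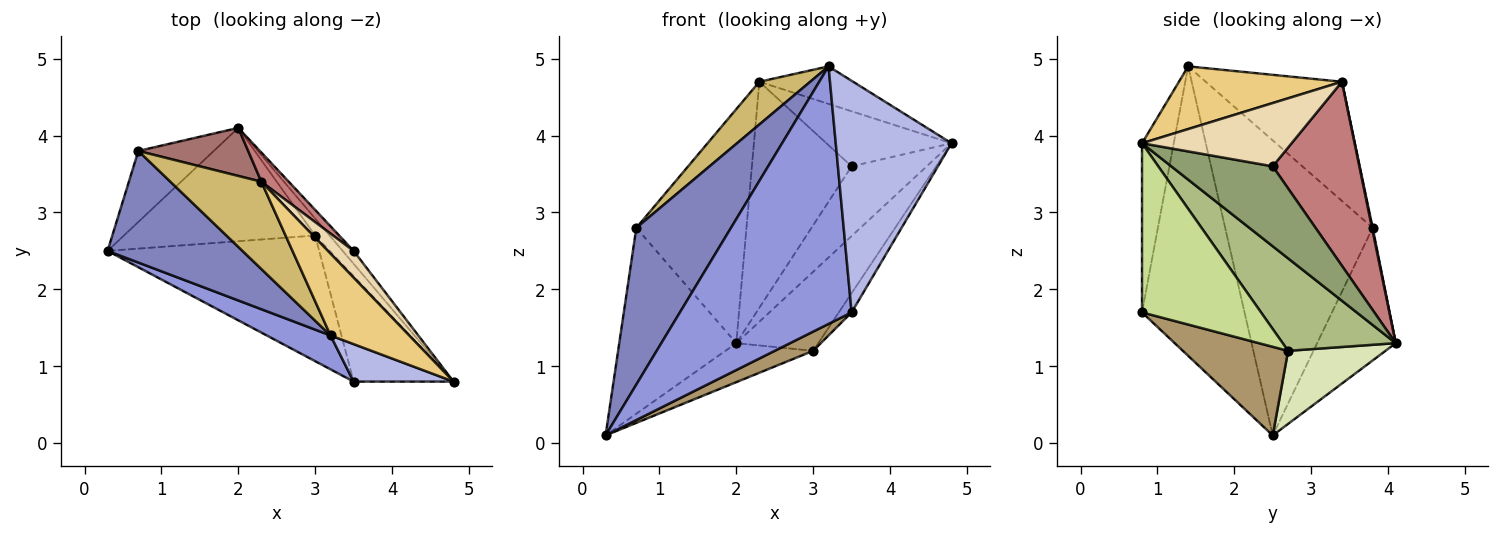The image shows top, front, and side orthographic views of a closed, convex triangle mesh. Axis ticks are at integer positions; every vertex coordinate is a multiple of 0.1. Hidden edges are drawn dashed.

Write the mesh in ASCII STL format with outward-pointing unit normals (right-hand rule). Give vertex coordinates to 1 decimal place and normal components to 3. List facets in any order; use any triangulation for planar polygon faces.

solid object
 facet normal -0.531 0.791 -0.302
  outer loop
   vertex 0.7 3.8 2.8
   vertex 2.0 4.1 1.3
   vertex 0.3 2.5 0.1
  endloop
 endfacet
 facet normal -0.785 -0.504 0.359
  outer loop
   vertex 0.7 3.8 2.8
   vertex 0.3 2.5 0.1
   vertex 3.2 1.4 4.9
  endloop
 endfacet
 facet normal -0.509 -0.853 0.112
  outer loop
   vertex 3.5 0.8 1.7
   vertex 3.2 1.4 4.9
   vertex 0.3 2.5 0.1
  endloop
 endfacet
 facet normal -0.261 -0.953 0.154
  outer loop
   vertex 3.5 0.8 1.7
   vertex 4.8 0.8 3.9
   vertex 3.2 1.4 4.9
  endloop
 endfacet
 facet normal 0.799 0.592 -0.109
  outer loop
   vertex 3.5 2.5 3.6
   vertex 4.8 0.8 3.9
   vertex 2.0 4.1 1.3
  endloop
 endfacet
 facet normal 0.803 0.583 -0.125
  outer loop
   vertex 3.0 2.7 1.2
   vertex 2.0 4.1 1.3
   vertex 4.8 0.8 3.9
  endloop
 endfacet
 facet normal 0.857 0.092 -0.507
  outer loop
   vertex 3.0 2.7 1.2
   vertex 4.8 0.8 3.9
   vertex 3.5 0.8 1.7
  endloop
 endfacet
 facet normal 0.340 0.306 -0.889
  outer loop
   vertex 3.0 2.7 1.2
   vertex 0.3 2.5 0.1
   vertex 2.0 4.1 1.3
  endloop
 endfacet
 facet normal 0.382 -0.140 -0.913
  outer loop
   vertex 3.0 2.7 1.2
   vertex 3.5 0.8 1.7
   vertex 0.3 2.5 0.1
  endloop
 endfacet
 facet normal -0.762 -0.285 0.582
  outer loop
   vertex 2.3 3.4 4.7
   vertex 0.7 3.8 2.8
   vertex 3.2 1.4 4.9
  endloop
 endfacet
 facet normal 0.587 0.338 0.736
  outer loop
   vertex 2.3 3.4 4.7
   vertex 3.2 1.4 4.9
   vertex 4.8 0.8 3.9
  endloop
 endfacet
 facet normal 0.732 0.613 0.298
  outer loop
   vertex 2.3 3.4 4.7
   vertex 4.8 0.8 3.9
   vertex 3.5 2.5 3.6
  endloop
 endfacet
 facet normal 0.006 0.980 0.201
  outer loop
   vertex 2.3 3.4 4.7
   vertex 2.0 4.1 1.3
   vertex 0.7 3.8 2.8
  endloop
 endfacet
 facet normal 0.653 0.751 0.097
  outer loop
   vertex 2.3 3.4 4.7
   vertex 3.5 2.5 3.6
   vertex 2.0 4.1 1.3
  endloop
 endfacet
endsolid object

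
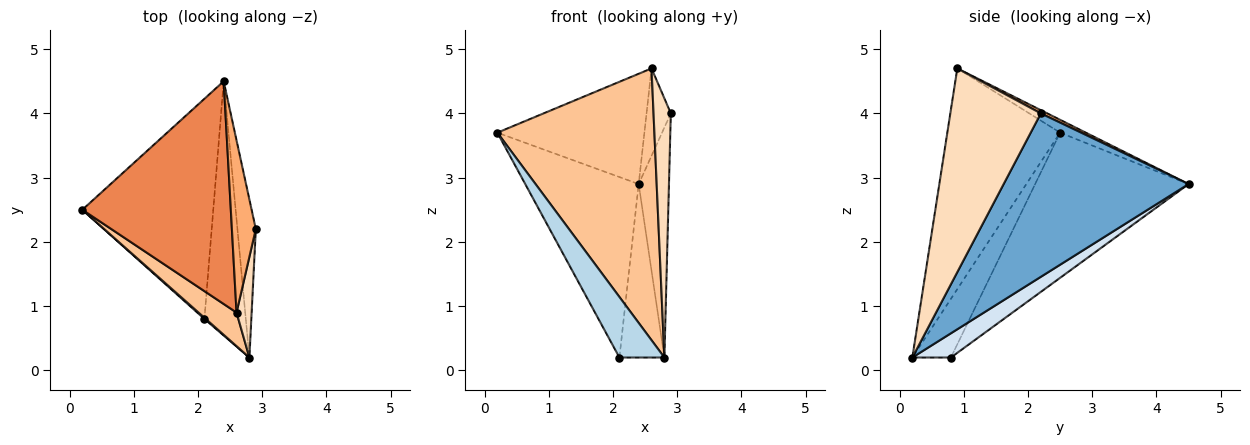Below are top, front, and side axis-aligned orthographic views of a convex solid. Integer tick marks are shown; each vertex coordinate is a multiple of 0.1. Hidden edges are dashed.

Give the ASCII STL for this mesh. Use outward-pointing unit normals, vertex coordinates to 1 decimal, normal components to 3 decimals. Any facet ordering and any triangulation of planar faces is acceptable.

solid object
 facet normal 0.981 0.160 -0.110
  outer loop
   vertex 2.8 0.2 0.2
   vertex 2.4 4.5 2.9
   vertex 2.9 2.2 4.0
  endloop
 endfacet
 facet normal -0.651 0.481 -0.587
  outer loop
   vertex 2.1 0.8 0.2
   vertex 0.2 2.5 3.7
   vertex 2.4 4.5 2.9
  endloop
 endfacet
 facet normal -0.651 -0.759 0.015
  outer loop
   vertex 2.1 0.8 0.2
   vertex 2.8 0.2 0.2
   vertex 0.2 2.5 3.7
  endloop
 endfacet
 facet normal 0.435 0.507 -0.744
  outer loop
   vertex 2.1 0.8 0.2
   vertex 2.4 4.5 2.9
   vertex 2.8 0.2 0.2
  endloop
 endfacet
 facet normal -0.077 0.442 0.893
  outer loop
   vertex 2.6 0.9 4.7
   vertex 2.4 4.5 2.9
   vertex 0.2 2.5 3.7
  endloop
 endfacet
 facet normal 0.119 0.449 0.885
  outer loop
   vertex 2.6 0.9 4.7
   vertex 2.9 2.2 4.0
   vertex 2.4 4.5 2.9
  endloop
 endfacet
 facet normal -0.580 -0.808 0.100
  outer loop
   vertex 2.6 0.9 4.7
   vertex 0.2 2.5 3.7
   vertex 2.8 0.2 0.2
  endloop
 endfacet
 facet normal 0.980 -0.187 0.073
  outer loop
   vertex 2.6 0.9 4.7
   vertex 2.8 0.2 0.2
   vertex 2.9 2.2 4.0
  endloop
 endfacet
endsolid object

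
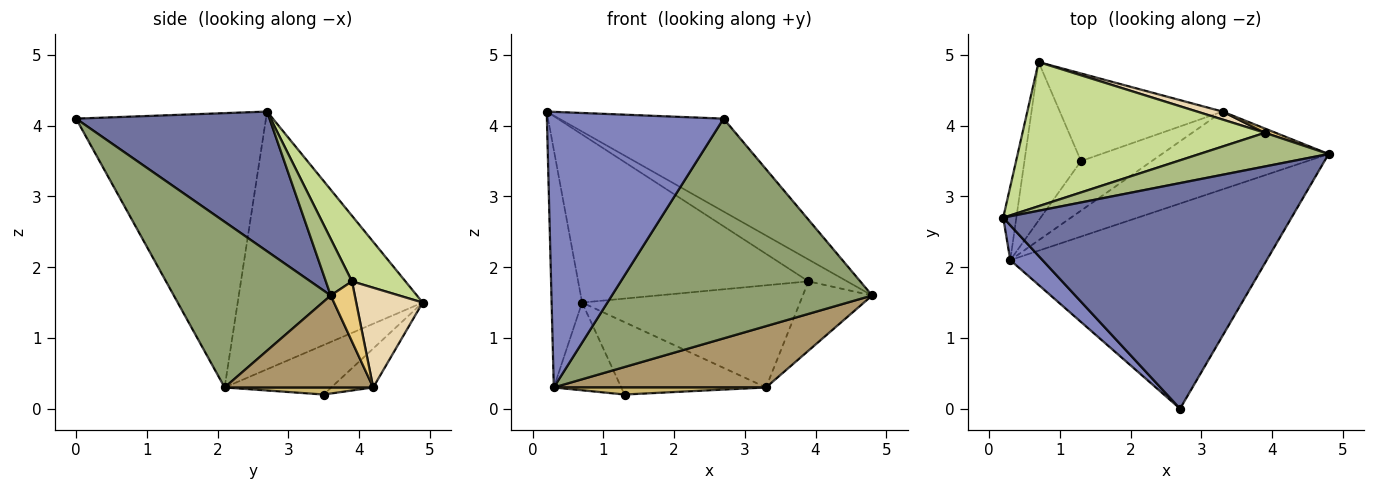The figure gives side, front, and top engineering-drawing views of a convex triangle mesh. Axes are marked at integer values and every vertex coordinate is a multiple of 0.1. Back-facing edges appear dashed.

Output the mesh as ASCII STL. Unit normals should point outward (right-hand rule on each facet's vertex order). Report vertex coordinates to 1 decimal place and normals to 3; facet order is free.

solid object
 facet normal 0.409 0.347 0.844
  outer loop
   vertex 2.7 0.0 4.1
   vertex 4.8 3.6 1.6
   vertex 0.2 2.7 4.2
  endloop
 endfacet
 facet normal -0.729 -0.679 0.086
  outer loop
   vertex 0.3 2.1 0.3
   vertex 2.7 0.0 4.1
   vertex 0.2 2.7 4.2
  endloop
 endfacet
 facet normal -0.985 0.162 -0.050
  outer loop
   vertex 0.3 2.1 0.3
   vertex 0.2 2.7 4.2
   vertex 0.7 4.9 1.5
  endloop
 endfacet
 facet normal -0.608 0.385 -0.695
  outer loop
   vertex 0.3 2.1 0.3
   vertex 0.7 4.9 1.5
   vertex 1.3 3.5 0.2
  endloop
 endfacet
 facet normal 0.403 -0.669 -0.624
  outer loop
   vertex 0.3 2.1 0.3
   vertex 4.8 3.6 1.6
   vertex 2.7 0.0 4.1
  endloop
 endfacet
 facet normal 0.345 0.511 0.787
  outer loop
   vertex 3.9 3.9 1.8
   vertex 0.2 2.7 4.2
   vertex 4.8 3.6 1.6
  endloop
 endfacet
 facet normal 0.173 0.748 0.641
  outer loop
   vertex 3.9 3.9 1.8
   vertex 0.7 4.9 1.5
   vertex 0.2 2.7 4.2
  endloop
 endfacet
 facet normal -0.181 0.626 -0.758
  outer loop
   vertex 3.3 4.2 0.3
   vertex 1.3 3.5 0.2
   vertex 0.7 4.9 1.5
  endloop
 endfacet
 facet normal 0.398 -0.568 -0.721
  outer loop
   vertex 3.3 4.2 0.3
   vertex 4.8 3.6 1.6
   vertex 0.3 2.1 0.3
  endloop
 endfacet
 facet normal 0.099 -0.141 -0.985
  outer loop
   vertex 3.3 4.2 0.3
   vertex 0.3 2.1 0.3
   vertex 1.3 3.5 0.2
  endloop
 endfacet
 facet normal 0.327 0.943 0.058
  outer loop
   vertex 3.3 4.2 0.3
   vertex 3.9 3.9 1.8
   vertex 4.8 3.6 1.6
  endloop
 endfacet
 facet normal 0.291 0.954 0.074
  outer loop
   vertex 3.3 4.2 0.3
   vertex 0.7 4.9 1.5
   vertex 3.9 3.9 1.8
  endloop
 endfacet
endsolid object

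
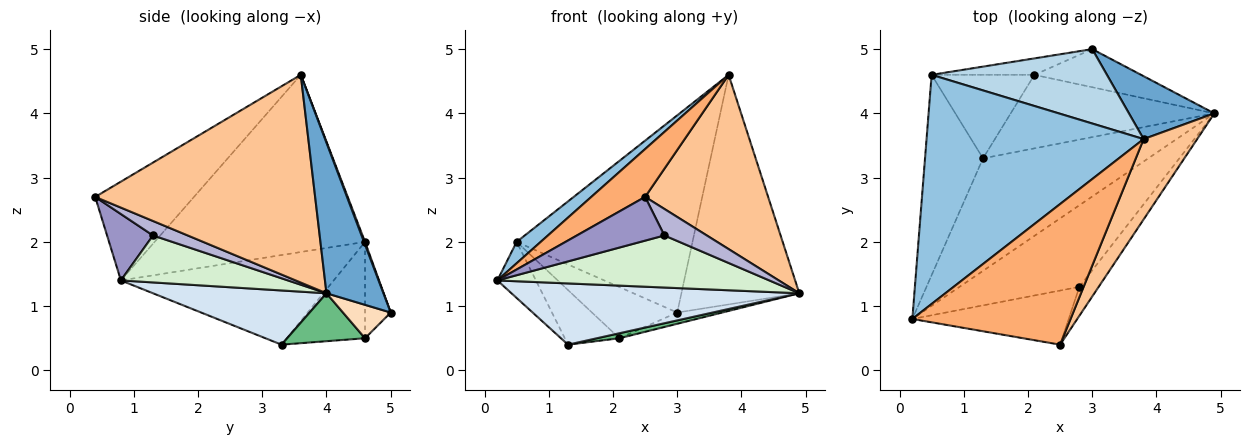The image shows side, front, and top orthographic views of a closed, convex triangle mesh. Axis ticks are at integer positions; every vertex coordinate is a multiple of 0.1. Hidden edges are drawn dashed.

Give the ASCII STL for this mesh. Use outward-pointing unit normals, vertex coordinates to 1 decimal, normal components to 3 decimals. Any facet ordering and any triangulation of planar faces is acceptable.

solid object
 facet normal 0.422 0.874 0.239
  outer loop
   vertex 3.8 3.6 4.6
   vertex 4.9 4.0 1.2
   vertex 3.0 5.0 0.9
  endloop
 endfacet
 facet normal -0.631 -0.072 0.773
  outer loop
   vertex 0.5 4.6 2.0
   vertex 0.2 0.8 1.4
   vertex 3.8 3.6 4.6
  endloop
 endfacet
 facet normal 0.006 0.936 0.353
  outer loop
   vertex 0.5 4.6 2.0
   vertex 3.8 3.6 4.6
   vertex 3.0 5.0 0.9
  endloop
 endfacet
 facet normal 0.277 -0.459 -0.844
  outer loop
   vertex 1.3 3.3 0.4
   vertex 4.9 4.0 1.2
   vertex 0.2 0.8 1.4
  endloop
 endfacet
 facet normal -0.830 0.150 -0.537
  outer loop
   vertex 1.3 3.3 0.4
   vertex 0.2 0.8 1.4
   vertex 0.5 4.6 2.0
  endloop
 endfacet
 facet normal -0.509 -0.277 0.815
  outer loop
   vertex 2.5 0.4 2.7
   vertex 3.8 3.6 4.6
   vertex 0.2 0.8 1.4
  endloop
 endfacet
 facet normal 0.851 -0.476 0.219
  outer loop
   vertex 2.5 0.4 2.7
   vertex 4.9 4.0 1.2
   vertex 3.8 3.6 4.6
  endloop
 endfacet
 facet normal 0.288 0.271 -0.919
  outer loop
   vertex 2.1 4.6 0.5
   vertex 3.0 5.0 0.9
   vertex 4.9 4.0 1.2
  endloop
 endfacet
 facet normal 0.229 -0.066 -0.971
  outer loop
   vertex 2.1 4.6 0.5
   vertex 4.9 4.0 1.2
   vertex 1.3 3.3 0.4
  endloop
 endfacet
 facet normal -0.276 0.915 -0.294
  outer loop
   vertex 2.1 4.6 0.5
   vertex 0.5 4.6 2.0
   vertex 3.0 5.0 0.9
  endloop
 endfacet
 facet normal -0.617 0.431 -0.658
  outer loop
   vertex 2.1 4.6 0.5
   vertex 1.3 3.3 0.4
   vertex 0.5 4.6 2.0
  endloop
 endfacet
 facet normal 0.314 -0.511 -0.800
  outer loop
   vertex 2.8 1.3 2.1
   vertex 0.2 0.8 1.4
   vertex 4.9 4.0 1.2
  endloop
 endfacet
 facet normal 0.314 -0.597 -0.739
  outer loop
   vertex 2.8 1.3 2.1
   vertex 2.5 0.4 2.7
   vertex 0.2 0.8 1.4
  endloop
 endfacet
 facet normal 0.484 -0.591 -0.645
  outer loop
   vertex 2.8 1.3 2.1
   vertex 4.9 4.0 1.2
   vertex 2.5 0.4 2.7
  endloop
 endfacet
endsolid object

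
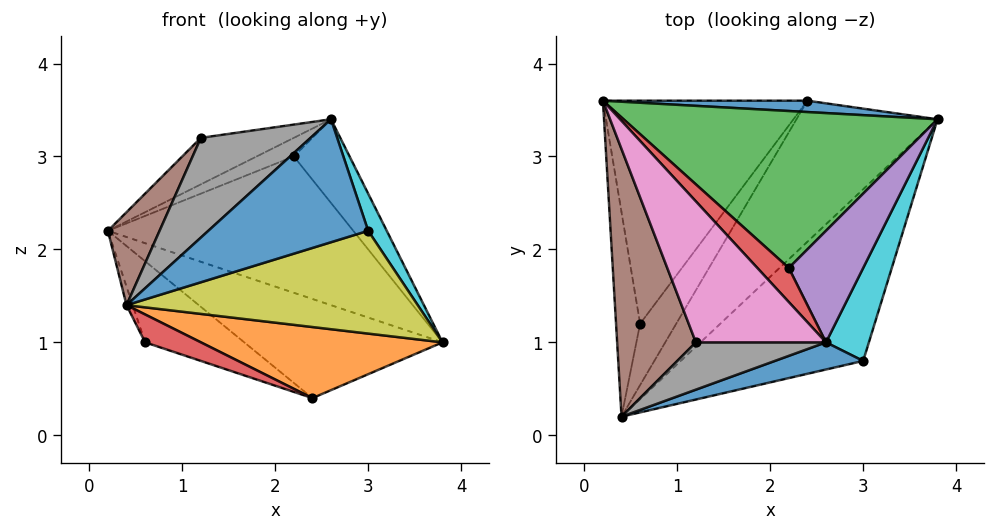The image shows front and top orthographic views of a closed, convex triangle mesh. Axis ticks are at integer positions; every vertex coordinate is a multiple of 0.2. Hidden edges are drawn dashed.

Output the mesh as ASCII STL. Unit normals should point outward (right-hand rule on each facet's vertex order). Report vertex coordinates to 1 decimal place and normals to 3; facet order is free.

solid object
 facet normal 0.093 0.989 0.113
  outer loop
   vertex 2.4 3.6 0.4
   vertex 0.2 3.6 2.2
   vertex 3.8 3.4 1.0
  endloop
 endfacet
 facet normal 0.303 -0.429 -0.851
  outer loop
   vertex 2.4 3.6 0.4
   vertex 3.8 3.4 1.0
   vertex 0.4 0.2 1.4
  endloop
 endfacet
 facet normal 0.277 0.630 0.726
  outer loop
   vertex 2.2 1.8 3.0
   vertex 3.8 3.4 1.0
   vertex 0.2 3.6 2.2
  endloop
 endfacet
 facet normal 0.080 0.477 0.875
  outer loop
   vertex 2.2 1.8 3.0
   vertex 0.2 3.6 2.2
   vertex 2.6 1.0 3.4
  endloop
 endfacet
 facet normal 0.371 0.557 0.743
  outer loop
   vertex 2.2 1.8 3.0
   vertex 2.6 1.0 3.4
   vertex 3.8 3.4 1.0
  endloop
 endfacet
 facet normal -0.874 -0.159 0.459
  outer loop
   vertex 1.2 1.0 3.2
   vertex 0.2 3.6 2.2
   vertex 0.4 0.2 1.4
  endloop
 endfacet
 facet normal -0.134 0.310 0.941
  outer loop
   vertex 1.2 1.0 3.2
   vertex 2.6 1.0 3.4
   vertex 0.2 3.6 2.2
  endloop
 endfacet
 facet normal -0.061 -0.902 0.428
  outer loop
   vertex 1.2 1.0 3.2
   vertex 0.4 0.2 1.4
   vertex 2.6 1.0 3.4
  endloop
 endfacet
 facet normal 0.357 -0.480 -0.801
  outer loop
   vertex 3.0 0.8 2.2
   vertex 0.4 0.2 1.4
   vertex 3.8 3.4 1.0
  endloop
 endfacet
 facet normal 0.933 -0.133 0.333
  outer loop
   vertex 3.0 0.8 2.2
   vertex 3.8 3.4 1.0
   vertex 2.6 1.0 3.4
  endloop
 endfacet
 facet normal 0.157 -0.964 0.213
  outer loop
   vertex 3.0 0.8 2.2
   vertex 2.6 1.0 3.4
   vertex 0.4 0.2 1.4
  endloop
 endfacet
 facet normal -0.926 0.034 -0.377
  outer loop
   vertex 0.6 1.2 1.0
   vertex 0.4 0.2 1.4
   vertex 0.2 3.6 2.2
  endloop
 endfacet
 facet normal -0.610 0.271 -0.745
  outer loop
   vertex 0.6 1.2 1.0
   vertex 0.2 3.6 2.2
   vertex 2.4 3.6 0.4
  endloop
 endfacet
 facet normal 0.241 -0.402 -0.884
  outer loop
   vertex 0.6 1.2 1.0
   vertex 2.4 3.6 0.4
   vertex 0.4 0.2 1.4
  endloop
 endfacet
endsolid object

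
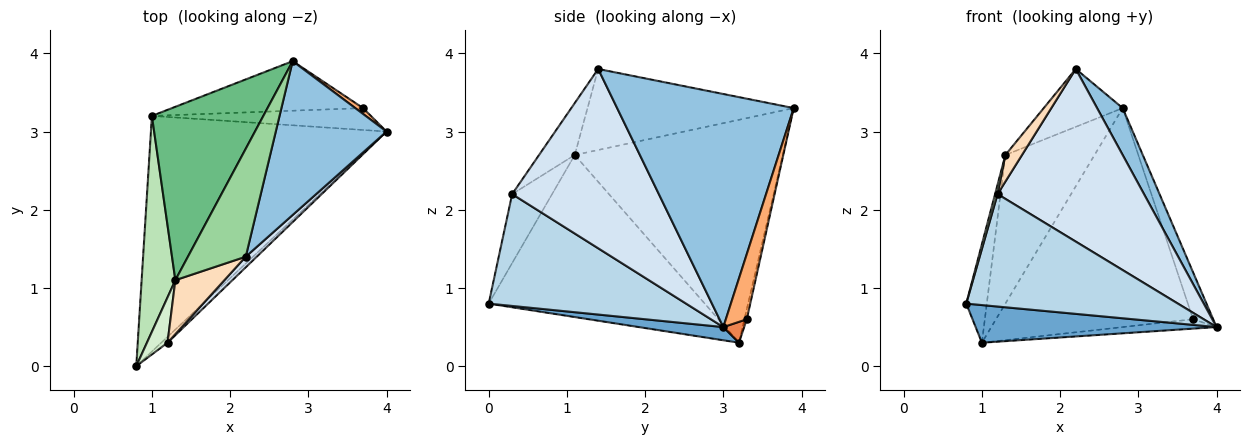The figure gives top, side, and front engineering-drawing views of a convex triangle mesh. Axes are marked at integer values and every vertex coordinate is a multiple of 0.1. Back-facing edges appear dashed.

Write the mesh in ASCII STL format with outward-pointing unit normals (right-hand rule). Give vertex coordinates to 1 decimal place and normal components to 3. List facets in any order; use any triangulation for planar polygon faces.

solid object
 facet normal 0.055 -0.158 -0.986
  outer loop
   vertex 1.0 3.2 0.3
   vertex 4.0 3.0 0.5
   vertex 0.8 0.0 0.8
  endloop
 endfacet
 facet normal 0.896 -0.130 0.426
  outer loop
   vertex 2.8 3.9 3.3
   vertex 2.2 1.4 3.8
   vertex 4.0 3.0 0.5
  endloop
 endfacet
 facet normal 0.682 -0.731 -0.038
  outer loop
   vertex 1.2 0.3 2.2
   vertex 0.8 0.0 0.8
   vertex 4.0 3.0 0.5
  endloop
 endfacet
 facet normal 0.707 -0.706 0.043
  outer loop
   vertex 1.2 0.3 2.2
   vertex 4.0 3.0 0.5
   vertex 2.2 1.4 3.8
  endloop
 endfacet
 facet normal 0.087 0.392 -0.916
  outer loop
   vertex 3.7 3.3 0.6
   vertex 4.0 3.0 0.5
   vertex 1.0 3.2 0.3
  endloop
 endfacet
 facet normal 0.719 0.690 0.086
  outer loop
   vertex 3.7 3.3 0.6
   vertex 2.8 3.9 3.3
   vertex 4.0 3.0 0.5
  endloop
 endfacet
 facet normal -0.012 0.975 -0.221
  outer loop
   vertex 3.7 3.3 0.6
   vertex 1.0 3.2 0.3
   vertex 2.8 3.9 3.3
  endloop
 endfacet
 facet normal -0.688 -0.321 0.651
  outer loop
   vertex 1.3 1.1 2.7
   vertex 1.2 0.3 2.2
   vertex 2.2 1.4 3.8
  endloop
 endfacet
 facet normal -0.835 0.358 0.418
  outer loop
   vertex 1.3 1.1 2.7
   vertex 2.8 3.9 3.3
   vertex 1.0 3.2 0.3
  endloop
 endfacet
 facet normal -0.777 0.297 0.555
  outer loop
   vertex 1.3 1.1 2.7
   vertex 2.2 1.4 3.8
   vertex 2.8 3.9 3.3
  endloop
 endfacet
 facet normal -0.975 0.093 0.203
  outer loop
   vertex 1.3 1.1 2.7
   vertex 1.0 3.2 0.3
   vertex 0.8 0.0 0.8
  endloop
 endfacet
 facet normal -0.956 -0.059 0.286
  outer loop
   vertex 1.3 1.1 2.7
   vertex 0.8 0.0 0.8
   vertex 1.2 0.3 2.2
  endloop
 endfacet
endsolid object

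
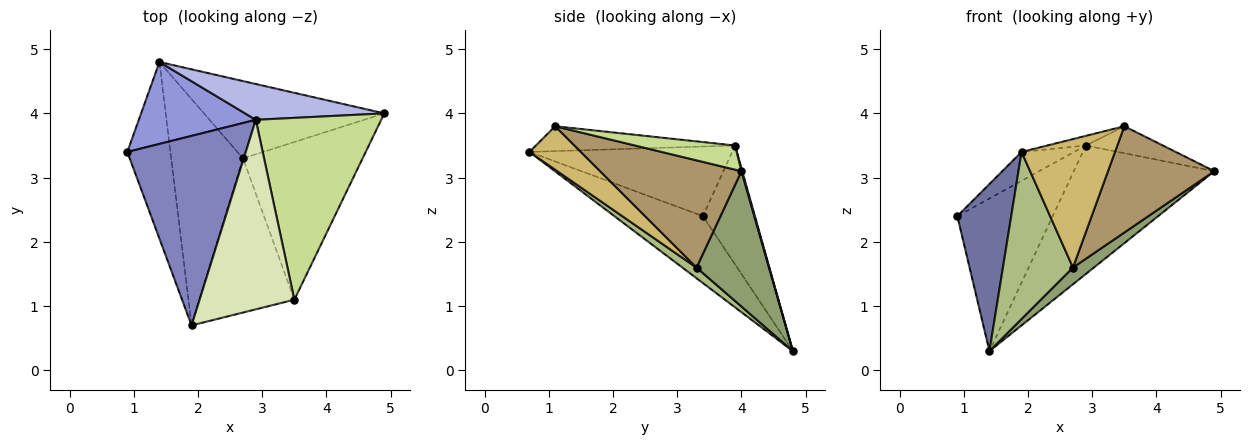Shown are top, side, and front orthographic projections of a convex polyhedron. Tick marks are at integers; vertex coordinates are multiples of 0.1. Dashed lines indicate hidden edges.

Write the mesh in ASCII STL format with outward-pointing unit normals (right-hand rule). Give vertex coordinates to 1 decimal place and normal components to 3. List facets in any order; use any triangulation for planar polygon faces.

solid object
 facet normal -0.748 -0.456 -0.482
  outer loop
   vertex 1.4 4.8 0.3
   vertex 1.9 0.7 3.4
   vertex 0.9 3.4 2.4
  endloop
 endfacet
 facet normal -0.503 0.130 0.855
  outer loop
   vertex 2.9 3.9 3.5
   vertex 0.9 3.4 2.4
   vertex 1.9 0.7 3.4
  endloop
 endfacet
 facet normal -0.433 0.794 0.426
  outer loop
   vertex 2.9 3.9 3.5
   vertex 1.4 4.8 0.3
   vertex 0.9 3.4 2.4
  endloop
 endfacet
 facet normal 0.006 0.963 0.268
  outer loop
   vertex 2.9 3.9 3.5
   vertex 4.9 4.0 3.1
   vertex 1.4 4.8 0.3
  endloop
 endfacet
 facet normal 0.592 -0.170 -0.788
  outer loop
   vertex 2.7 3.3 1.6
   vertex 1.4 4.8 0.3
   vertex 4.9 4.0 3.1
  endloop
 endfacet
 facet normal 0.119 -0.590 -0.799
  outer loop
   vertex 2.7 3.3 1.6
   vertex 1.9 0.7 3.4
   vertex 1.4 4.8 0.3
  endloop
 endfacet
 facet normal 0.187 0.144 0.972
  outer loop
   vertex 3.5 1.1 3.8
   vertex 4.9 4.0 3.1
   vertex 2.9 3.9 3.5
  endloop
 endfacet
 facet normal -0.254 0.049 0.966
  outer loop
   vertex 3.5 1.1 3.8
   vertex 2.9 3.9 3.5
   vertex 1.9 0.7 3.4
  endloop
 endfacet
 facet normal 0.597 -0.449 -0.666
  outer loop
   vertex 3.5 1.1 3.8
   vertex 2.7 3.3 1.6
   vertex 4.9 4.0 3.1
  endloop
 endfacet
 facet normal 0.332 -0.604 -0.725
  outer loop
   vertex 3.5 1.1 3.8
   vertex 1.9 0.7 3.4
   vertex 2.7 3.3 1.6
  endloop
 endfacet
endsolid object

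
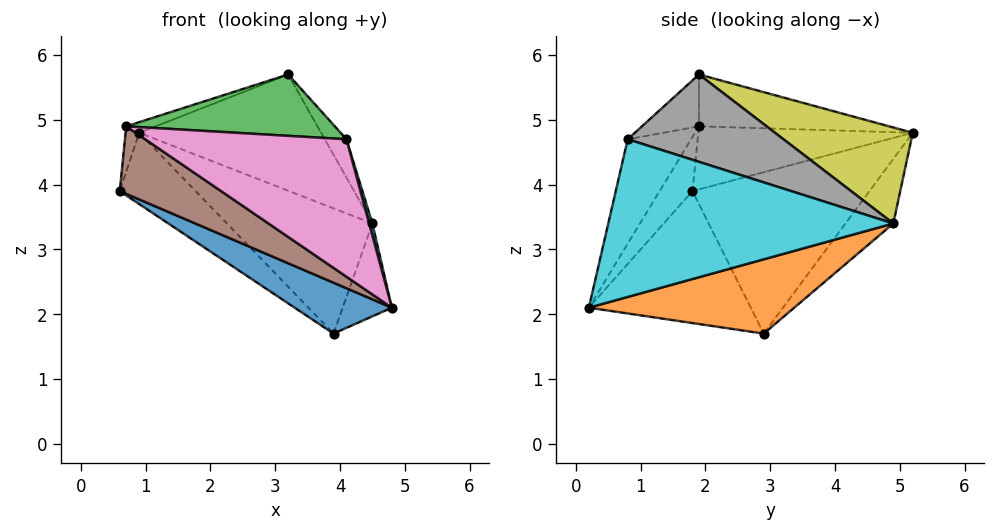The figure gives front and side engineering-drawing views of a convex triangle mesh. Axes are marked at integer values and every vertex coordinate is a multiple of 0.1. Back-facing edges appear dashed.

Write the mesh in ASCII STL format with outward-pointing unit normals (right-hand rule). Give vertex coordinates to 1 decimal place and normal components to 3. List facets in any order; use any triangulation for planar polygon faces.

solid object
 facet normal -0.466 -0.280 -0.839
  outer loop
   vertex 3.9 2.9 1.7
   vertex 4.8 0.2 2.1
   vertex 0.6 1.8 3.9
  endloop
 endfacet
 facet normal -0.594 0.254 -0.763
  outer loop
   vertex 3.9 2.9 1.7
   vertex 0.6 1.8 3.9
   vertex 0.9 5.2 4.8
  endloop
 endfacet
 facet normal -0.203 -0.745 0.636
  outer loop
   vertex 0.7 1.9 4.9
   vertex 4.1 0.8 4.7
   vertex 3.2 1.9 5.7
  endloop
 endfacet
 facet normal -0.994 0.063 0.093
  outer loop
   vertex 0.7 1.9 4.9
   vertex 0.9 5.2 4.8
   vertex 0.6 1.8 3.9
  endloop
 endfacet
 facet normal -0.304 0.047 0.951
  outer loop
   vertex 0.7 1.9 4.9
   vertex 3.2 1.9 5.7
   vertex 0.9 5.2 4.8
  endloop
 endfacet
 facet normal -0.306 -0.944 0.125
  outer loop
   vertex 0.7 1.9 4.9
   vertex 0.6 1.8 3.9
   vertex 4.8 0.2 2.1
  endloop
 endfacet
 facet normal -0.298 -0.945 0.138
  outer loop
   vertex 0.7 1.9 4.9
   vertex 4.8 0.2 2.1
   vertex 4.1 0.8 4.7
  endloop
 endfacet
 facet normal 0.796 0.111 0.595
  outer loop
   vertex 4.5 4.9 3.4
   vertex 3.2 1.9 5.7
   vertex 4.1 0.8 4.7
  endloop
 endfacet
 facet normal 0.354 0.468 0.810
  outer loop
   vertex 4.5 4.9 3.4
   vertex 0.9 5.2 4.8
   vertex 3.2 1.9 5.7
  endloop
 endfacet
 facet normal 0.965 -0.011 0.262
  outer loop
   vertex 4.5 4.9 3.4
   vertex 4.1 0.8 4.7
   vertex 4.8 0.2 2.1
  endloop
 endfacet
 facet normal -0.220 0.669 -0.710
  outer loop
   vertex 4.5 4.9 3.4
   vertex 3.9 2.9 1.7
   vertex 0.9 5.2 4.8
  endloop
 endfacet
 facet normal 0.828 0.198 -0.525
  outer loop
   vertex 4.5 4.9 3.4
   vertex 4.8 0.2 2.1
   vertex 3.9 2.9 1.7
  endloop
 endfacet
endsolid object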